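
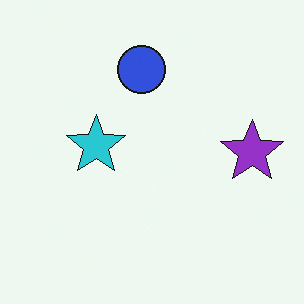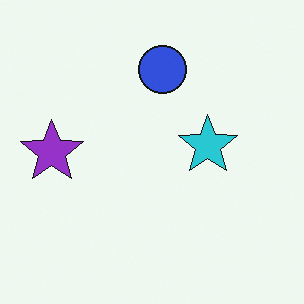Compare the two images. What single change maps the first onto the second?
The transformation is: flipped horizontally (left ↔ right).

The purple star is in the right of the first image and the left of the second — shapes on opposite sides of the vertical midline have swapped in a mirror flip.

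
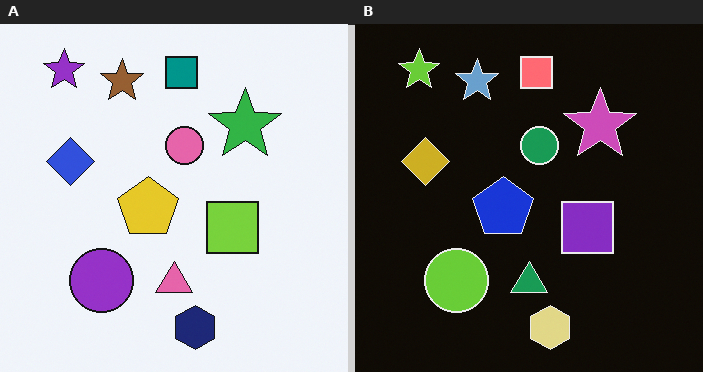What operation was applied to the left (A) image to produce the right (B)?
It was color-inverted (negative).

The light background has become dark and every shape's color is its complement — a photographic negative.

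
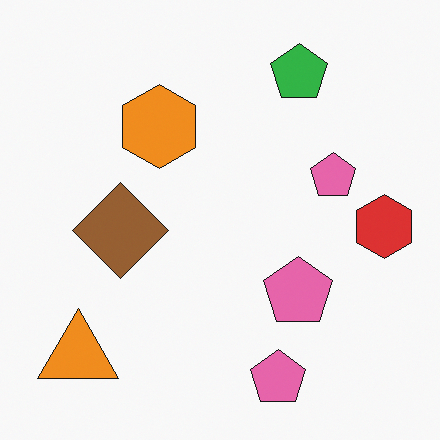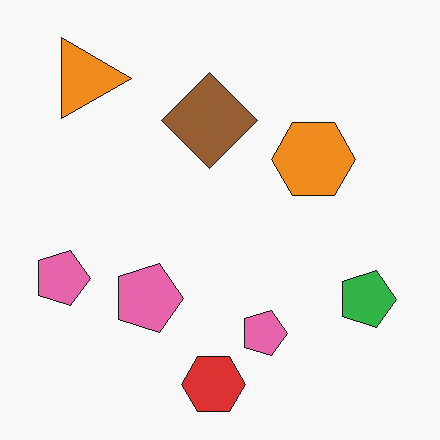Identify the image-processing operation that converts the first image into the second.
The image was rotated 90° clockwise.

The orange triangle sits in the bottom-left of the first image and the top-left of the second — consistent with a whole-image 90° clockwise rotation.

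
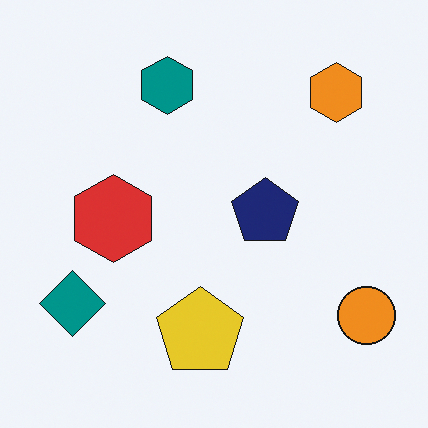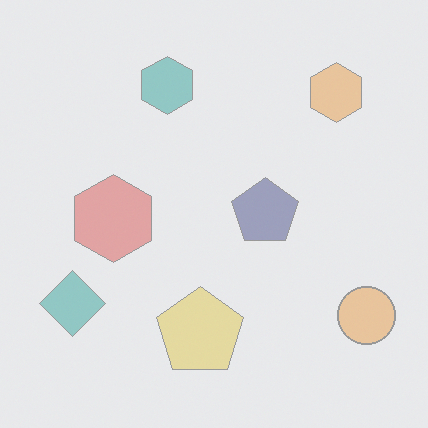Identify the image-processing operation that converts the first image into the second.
The image was washed out (contrast reduced).

Tones are pushed toward mid-grey across the whole image — a global contrast change.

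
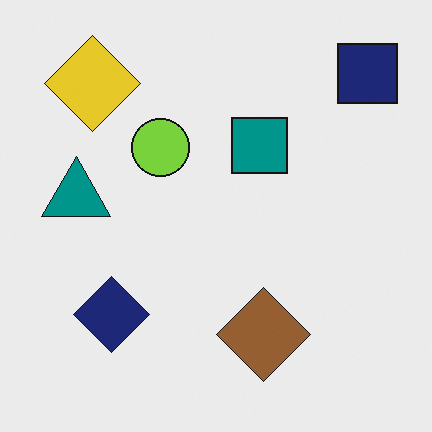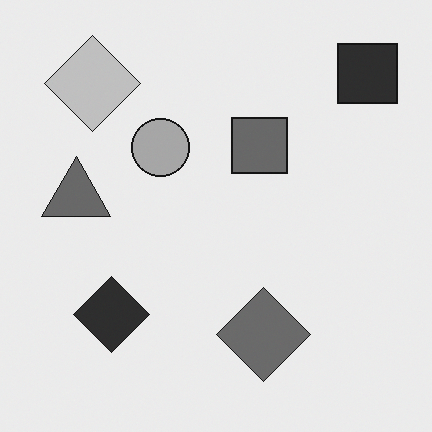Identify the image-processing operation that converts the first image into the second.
The transformation is: converted to grayscale.

All color is removed — every shape is now a shade of grey.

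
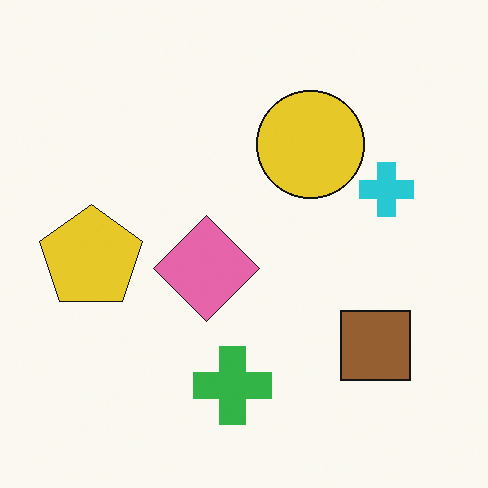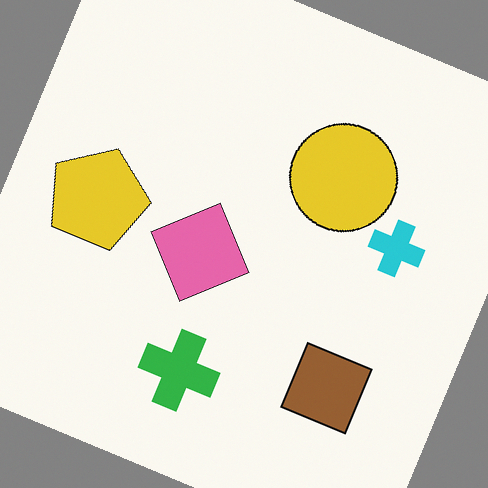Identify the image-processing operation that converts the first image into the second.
The second image is the first rotated clockwise by a moderate amount.

Every shape is tilted by the same angle and the image corners show triangular fill wedges — a whole-image rotation by a non-right angle.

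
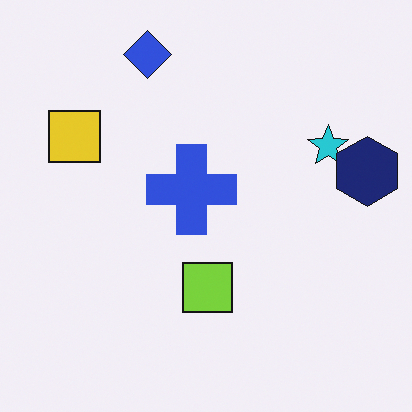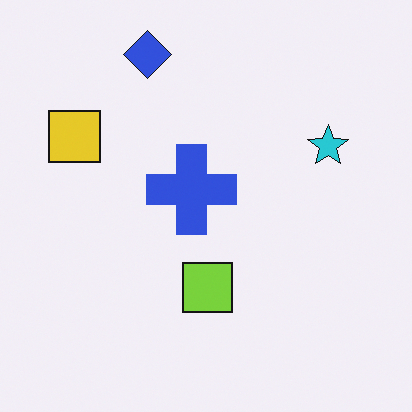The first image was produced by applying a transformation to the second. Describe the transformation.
The first image is the second overlaid with an additional navy hexagon.

A navy hexagon appears in the first image that is absent from the second.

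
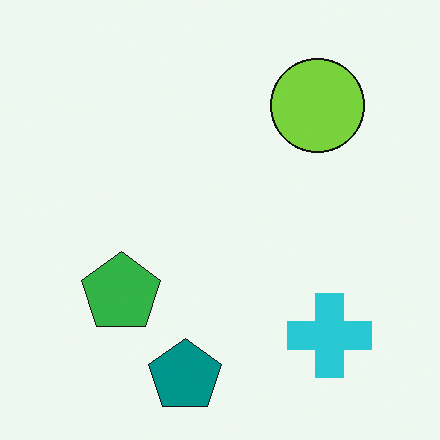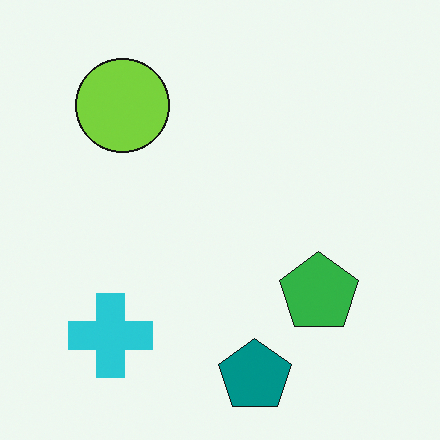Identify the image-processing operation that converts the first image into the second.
This is the original image flipped horizontally (left ↔ right).

The cyan cross is in the bottom-right of the first image and the bottom-left of the second — shapes on opposite sides of the vertical midline have swapped in a mirror flip.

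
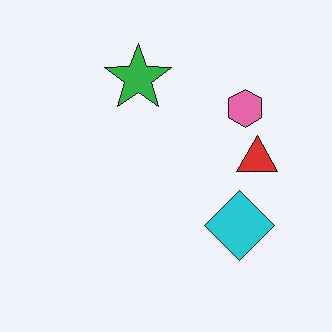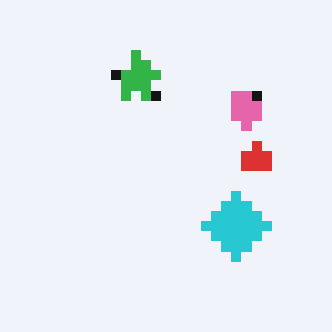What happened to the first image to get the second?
This is the original image coarsely pixelated.

Shapes are reduced to large square blocks; fine edges and outlines are lost — a downscale-then-upscale (mosaic) effect.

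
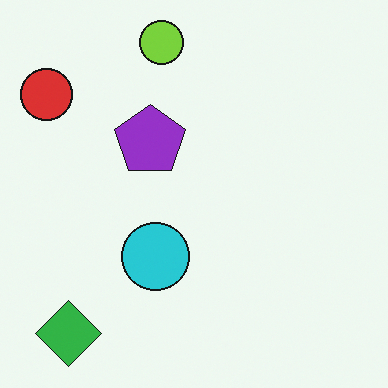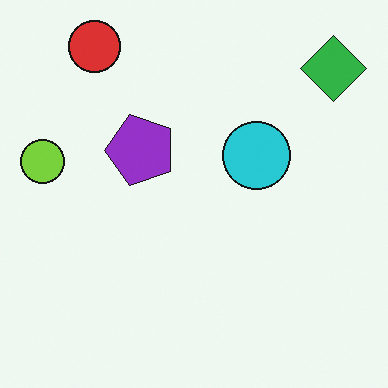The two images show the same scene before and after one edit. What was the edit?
The transformation is: transposed (reflected across the top-left ↔ bottom-right diagonal).

Shapes have swapped their row and column positions — what was in the top-right is now in the bottom-left — a diagonal reflection.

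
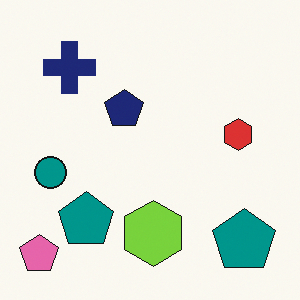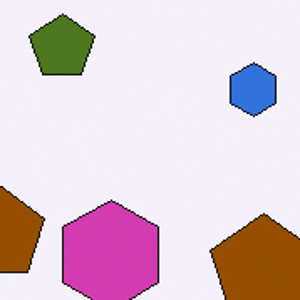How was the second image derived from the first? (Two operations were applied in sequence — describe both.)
The image was cropped to a noticeably smaller region and rescaled, then hue-shifted through roughly half the color wheel.

The visible shapes are larger and the field of view is narrower; shapes near the original edges may be partly or wholly outside the frame — a crop-and-rescale. Every shape's color has rotated by the same amount around the hue wheel — a uniform hue shift.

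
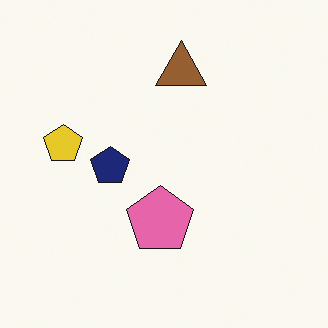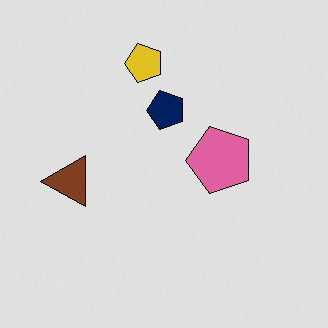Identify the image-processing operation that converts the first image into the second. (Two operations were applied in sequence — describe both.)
Moderately posterized, then transposed (reflected across the top-left ↔ bottom-right diagonal).

Each flat color has snapped to a coarser quantized level — most visibly, the near-white background has dropped to a flat grey. Shapes have swapped their row and column positions — what was in the top-right is now in the bottom-left — a diagonal reflection.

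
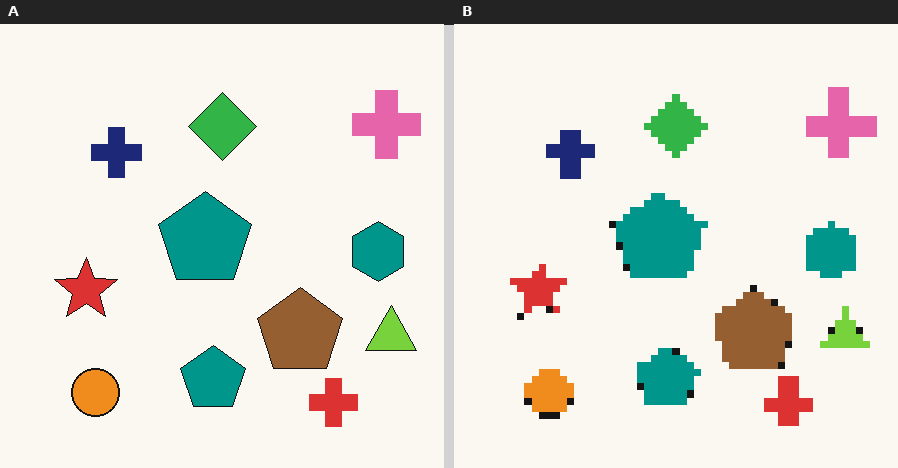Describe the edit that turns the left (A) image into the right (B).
Pixelated into visible square blocks.

Shapes are reduced to large square blocks; fine edges and outlines are lost — a downscale-then-upscale (mosaic) effect.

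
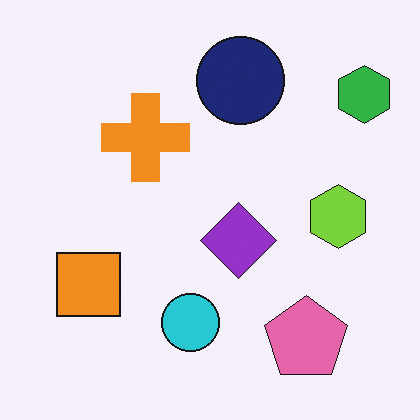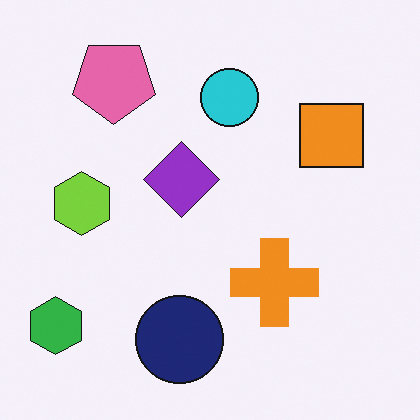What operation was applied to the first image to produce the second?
It was rotated 180°.

The green hexagon sits in the top-right of the first image and the bottom-left of the second — consistent with a whole-image 180° rotation.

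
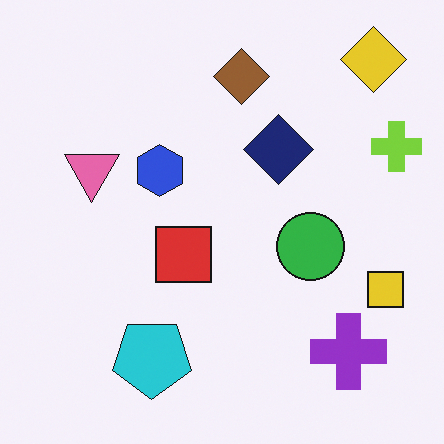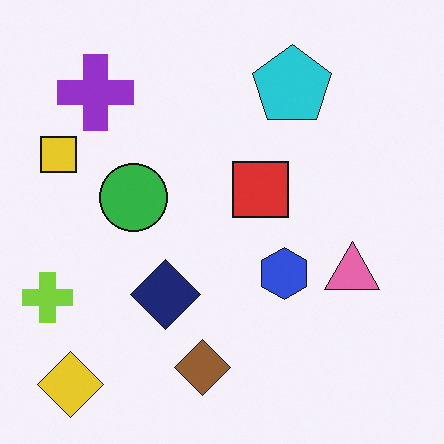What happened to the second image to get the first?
The first image is the second rotated 180°.

The yellow diamond sits in the bottom-left of the second image and the top-right of the first — consistent with a whole-image 180° rotation.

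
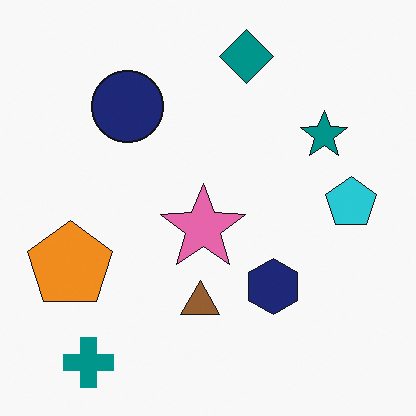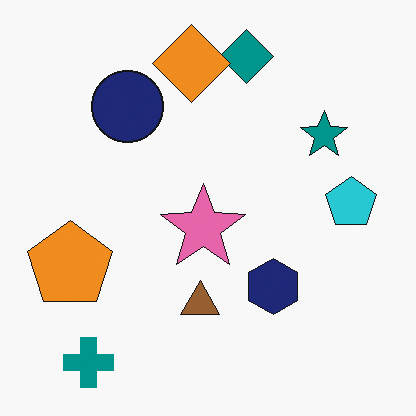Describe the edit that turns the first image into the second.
The image was overlaid with an additional orange diamond.

An orange diamond appears in the second image that is absent from the first.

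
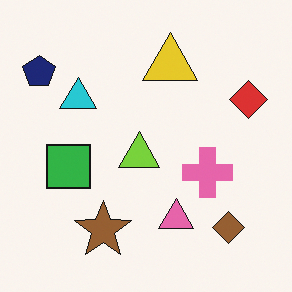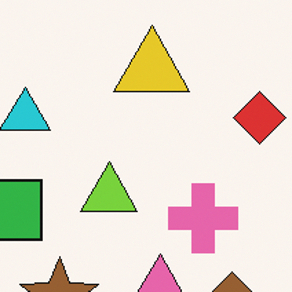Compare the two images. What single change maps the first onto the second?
This is the original image cropped to a modestly smaller region and rescaled.

The visible shapes are larger and the field of view is narrower; shapes near the original edges may be partly or wholly outside the frame — a crop-and-rescale.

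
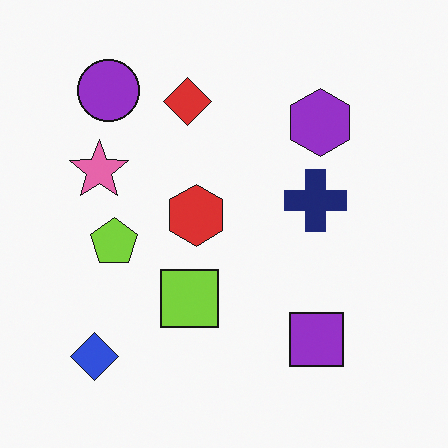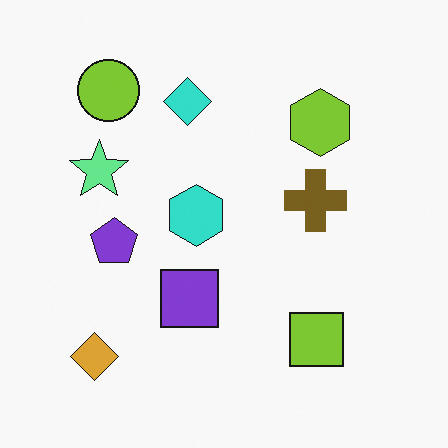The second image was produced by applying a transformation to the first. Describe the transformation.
The transformation is: hue-shifted through roughly half the color wheel.

Every shape's color has rotated by the same amount around the hue wheel — a uniform hue shift.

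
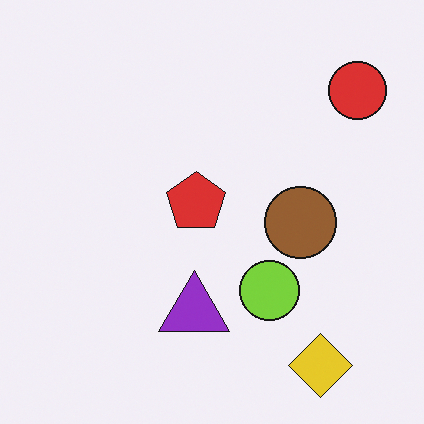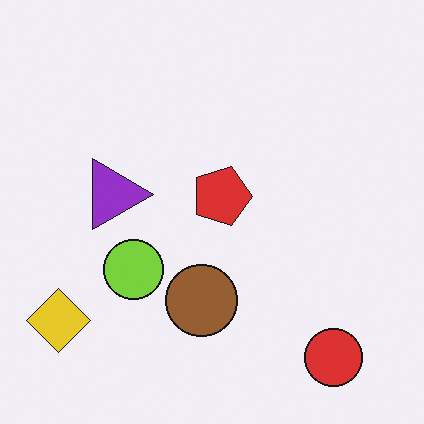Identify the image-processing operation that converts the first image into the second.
The transformation is: rotated 90° clockwise.

The red circle sits in the top-right of the first image and the bottom-right of the second — consistent with a whole-image 90° clockwise rotation.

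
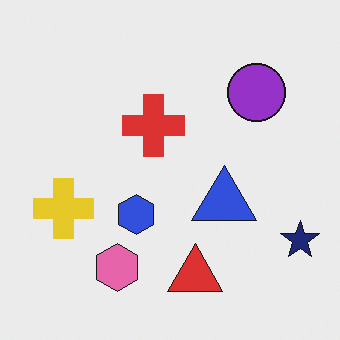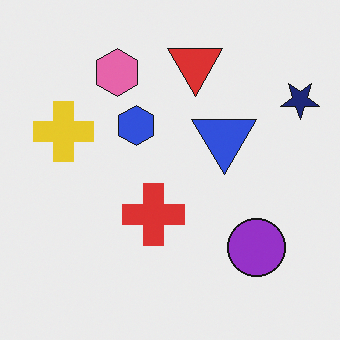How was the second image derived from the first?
The image was flipped vertically (top ↔ bottom).

The red triangle is in the bottom of the first image and the top of the second — shapes on opposite sides of the horizontal midline have swapped in a mirror flip.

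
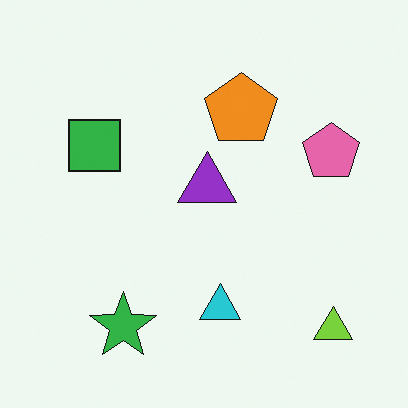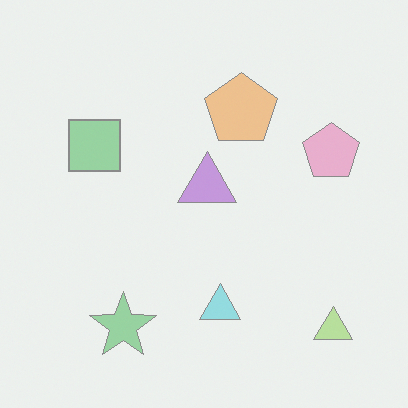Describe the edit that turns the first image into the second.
Washed out (contrast reduced).

Tones are pushed toward mid-grey across the whole image — a global contrast change.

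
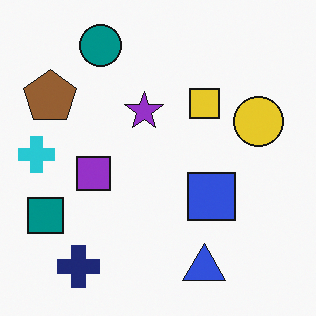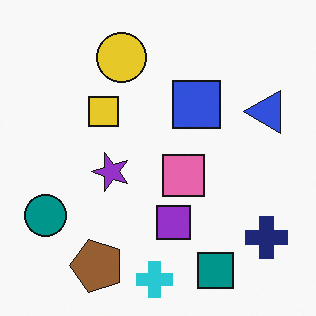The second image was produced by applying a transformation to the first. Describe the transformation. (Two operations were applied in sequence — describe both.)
The second image is the first rotated 90° counter-clockwise, then overlaid with an additional pink square.

The navy cross sits in the bottom-left of the first image and the bottom-right of the second — consistent with a whole-image 90° counter-clockwise rotation. A pink square appears in the second image that is absent from the first.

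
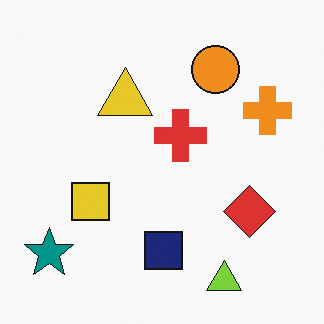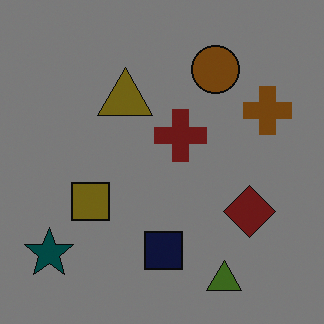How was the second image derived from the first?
This is the original image noticeably darkened.

Every pixel — background and shapes alike — is uniformly darkened.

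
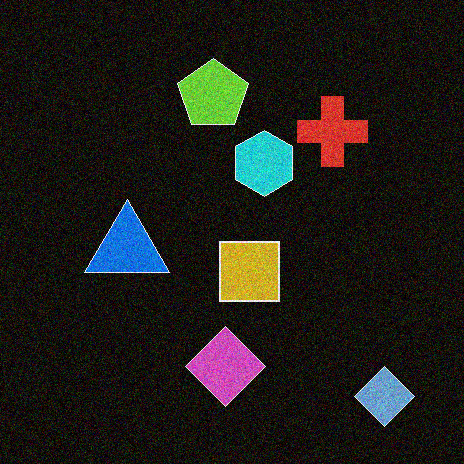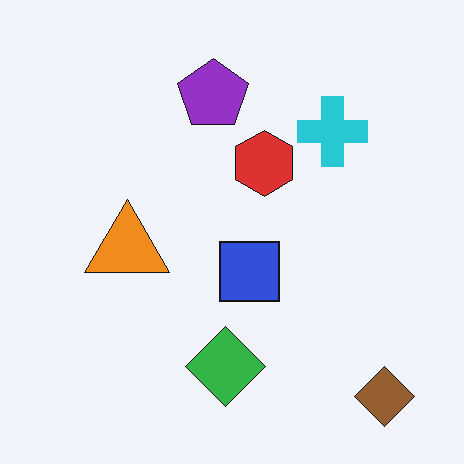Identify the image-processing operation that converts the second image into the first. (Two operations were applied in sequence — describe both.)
This is the original image color-inverted (negative), then degraded with moderate additive noise.

The light background has become dark and every shape's color is its complement — a photographic negative. Random speckle covers the whole image, including the flat background.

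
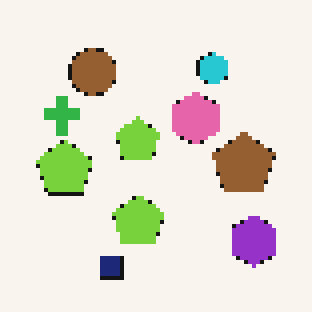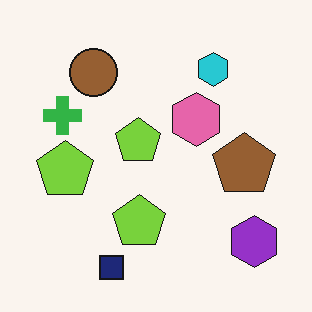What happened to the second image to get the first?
This is the original image lightly pixelated (a mild mosaic effect).

Shapes are reduced to large square blocks; fine edges and outlines are lost — a downscale-then-upscale (mosaic) effect.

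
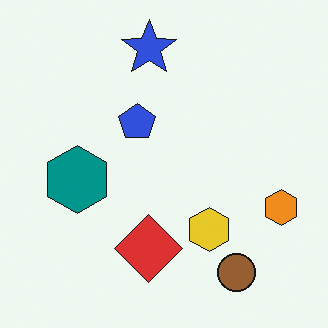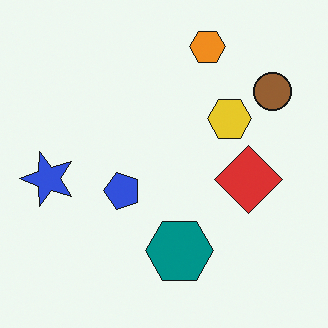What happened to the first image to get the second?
This is the original image rotated 90° counter-clockwise.

The brown circle sits in the bottom-right of the first image and the top-right of the second — consistent with a whole-image 90° counter-clockwise rotation.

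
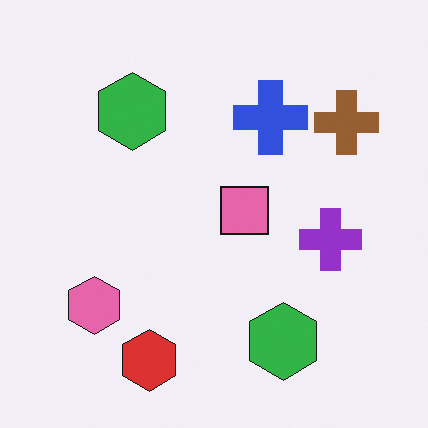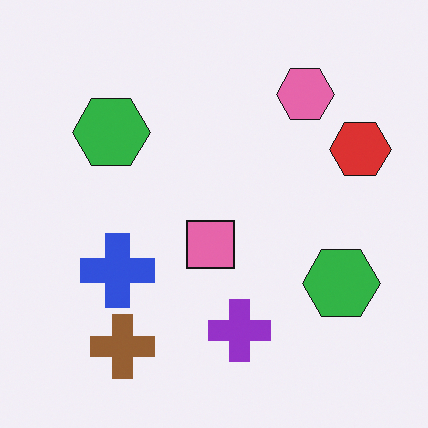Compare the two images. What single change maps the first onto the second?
It was transposed (reflected across the top-left ↔ bottom-right diagonal).

Shapes have swapped their row and column positions — what was in the top-right is now in the bottom-left — a diagonal reflection.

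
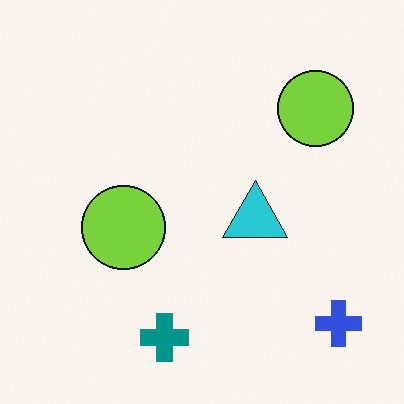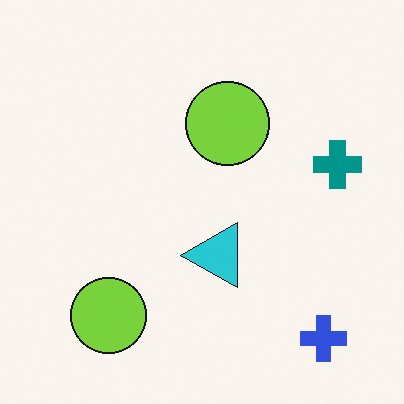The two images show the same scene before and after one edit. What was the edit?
The image was transposed (reflected across the top-left ↔ bottom-right diagonal).

Shapes have swapped their row and column positions — what was in the top-right is now in the bottom-left — a diagonal reflection.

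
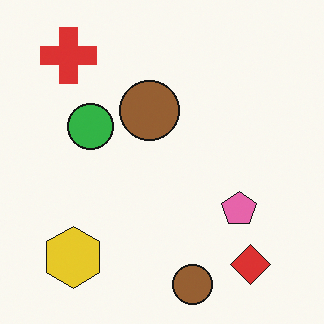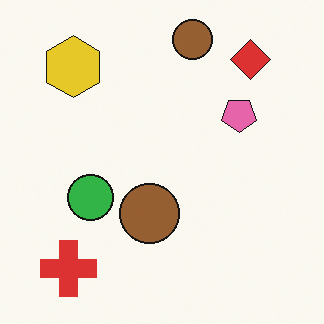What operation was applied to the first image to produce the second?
This is the original image flipped vertically (top ↔ bottom).

The red cross is in the top-left of the first image and the bottom-left of the second — shapes on opposite sides of the horizontal midline have swapped in a mirror flip.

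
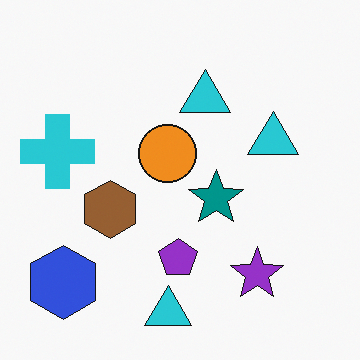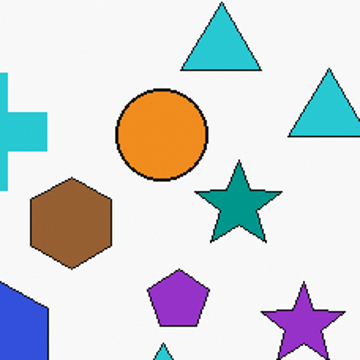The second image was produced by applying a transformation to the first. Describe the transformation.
The second image is the first cropped to a modestly smaller region and rescaled.

The visible shapes are larger and the field of view is narrower; shapes near the original edges may be partly or wholly outside the frame — a crop-and-rescale.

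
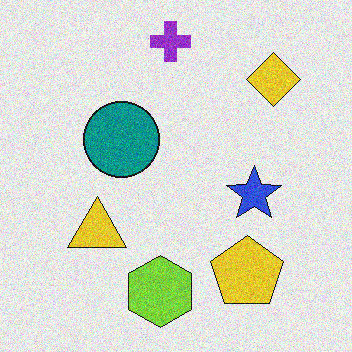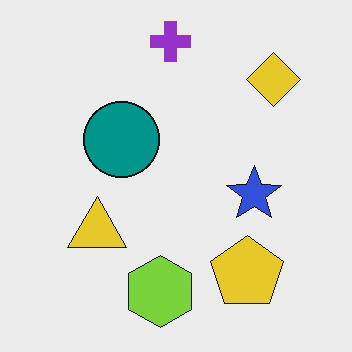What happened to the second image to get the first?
The first image is the second degraded with visible gaussian noise.

Random speckle covers the whole image, including the flat background.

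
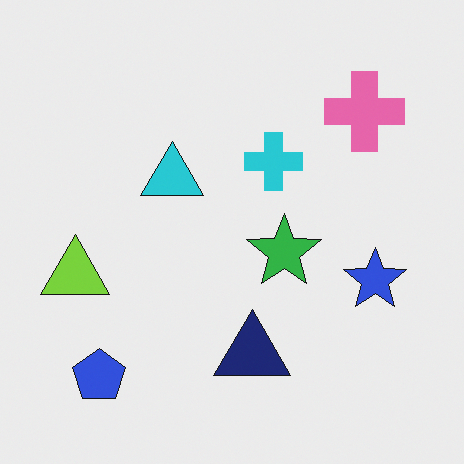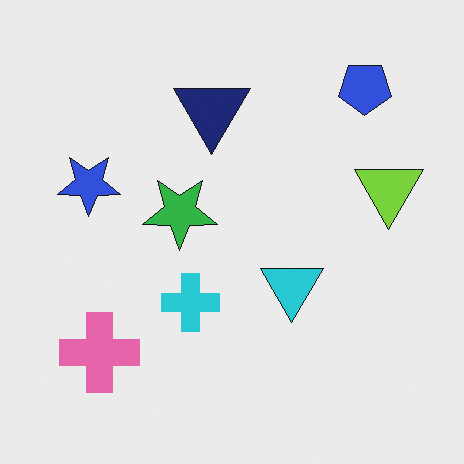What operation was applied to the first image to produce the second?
The transformation is: rotated 180°.

The blue pentagon sits in the bottom-left of the first image and the top-right of the second — consistent with a whole-image 180° rotation.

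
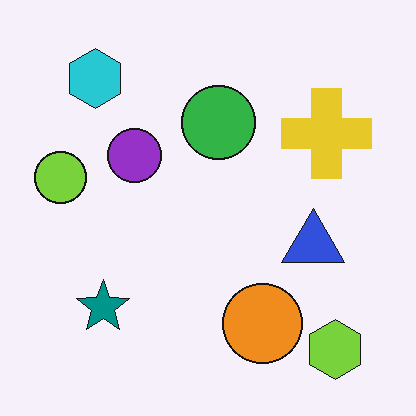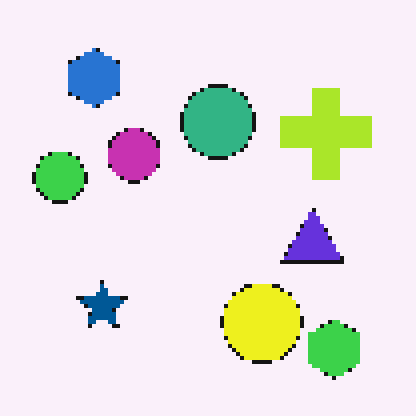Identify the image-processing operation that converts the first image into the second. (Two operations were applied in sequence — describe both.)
The transformation is: hue-shifted slightly, then lightly pixelated (a mild mosaic effect).

Every shape's color has rotated by the same amount around the hue wheel — a uniform hue shift. Shapes are reduced to large square blocks; fine edges and outlines are lost — a downscale-then-upscale (mosaic) effect.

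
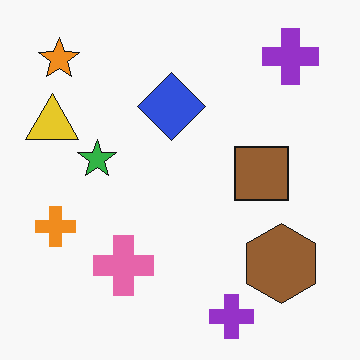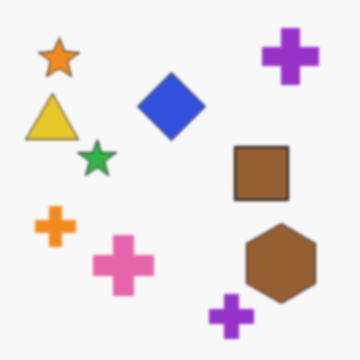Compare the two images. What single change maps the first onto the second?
The transformation is: given a subtle gaussian blur.

Shape edges and outlines are uniformly softened across the whole image.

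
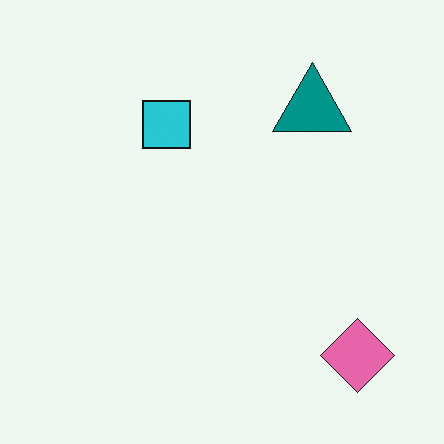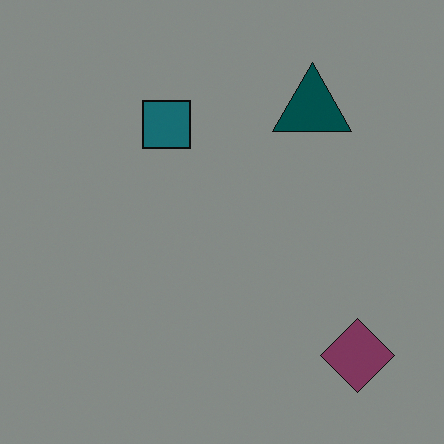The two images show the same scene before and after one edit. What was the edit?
The transformation is: darkened a lot.

Every pixel — background and shapes alike — is uniformly darkened.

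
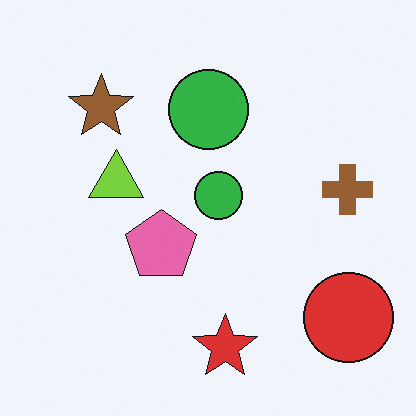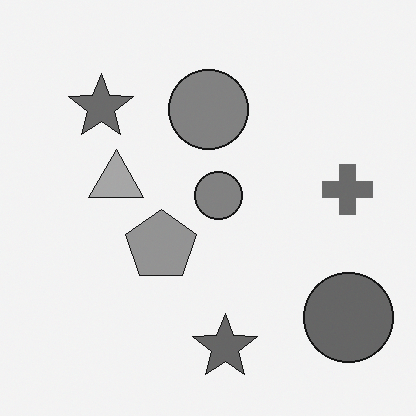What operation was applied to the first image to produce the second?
It was converted to grayscale.

All color is removed — every shape is now a shade of grey.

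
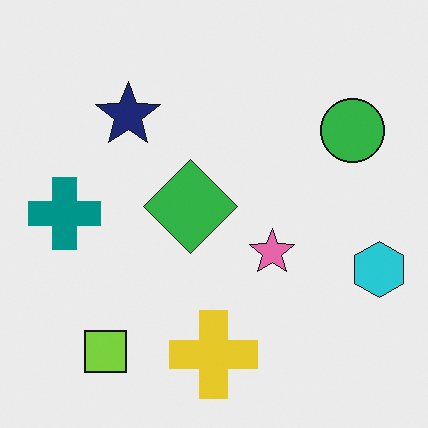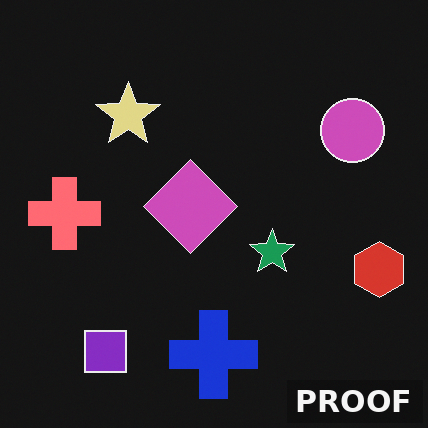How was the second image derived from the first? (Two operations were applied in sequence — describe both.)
The image was color-inverted (negative), then watermarked with the text "PROOF" in the lower-right corner.

The light background has become dark and every shape's color is its complement — a photographic negative. A dark label reading "PROOF" appears in the lower-right corner.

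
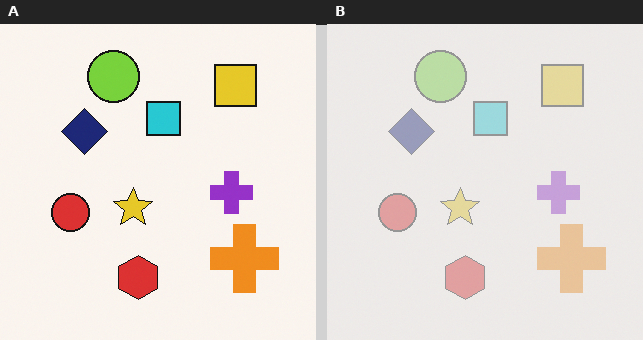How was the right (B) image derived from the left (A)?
The transformation is: washed out (contrast reduced).

Tones are pushed toward mid-grey across the whole image — a global contrast change.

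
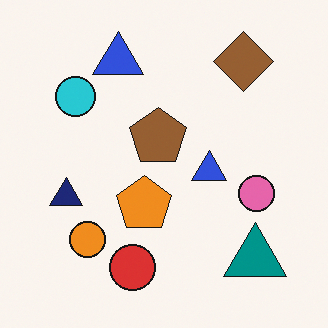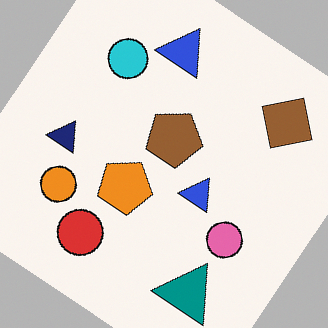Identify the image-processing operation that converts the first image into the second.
The second image is the first rotated clockwise by a large amount — several tens of degrees.

Every shape is tilted by the same angle and the image corners show triangular fill wedges — a whole-image rotation by a non-right angle.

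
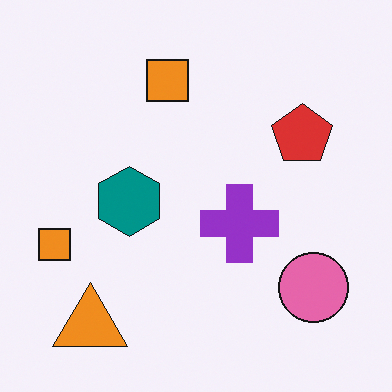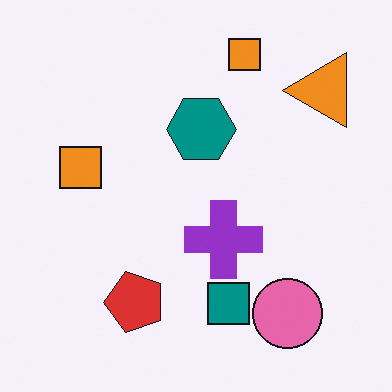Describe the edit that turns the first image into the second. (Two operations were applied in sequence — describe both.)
The image was transposed (reflected across the top-left ↔ bottom-right diagonal), then overlaid with an additional teal square.

Shapes have swapped their row and column positions — what was in the top-right is now in the bottom-left — a diagonal reflection. A teal square appears in the second image that is absent from the first.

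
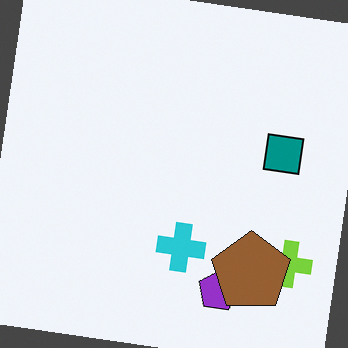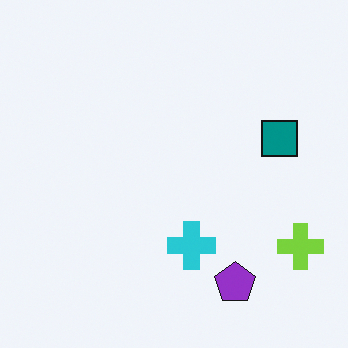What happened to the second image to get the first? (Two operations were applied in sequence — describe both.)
This is the original image rotated clockwise by a small amount, then overlaid with an additional brown pentagon.

Every shape is tilted by the same angle and the image corners show triangular fill wedges — a whole-image rotation by a non-right angle. A brown pentagon appears in the first image that is absent from the second.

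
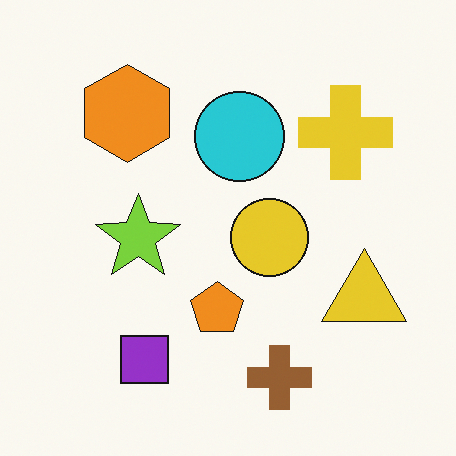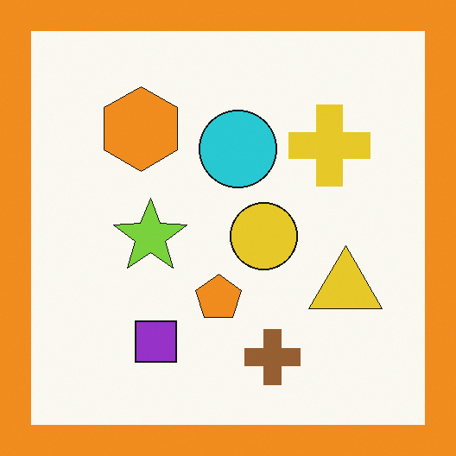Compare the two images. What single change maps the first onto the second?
The second image is the first framed with a orange border.

A solid orange frame runs around the edge of the second image, with the content slightly shrunk inside it.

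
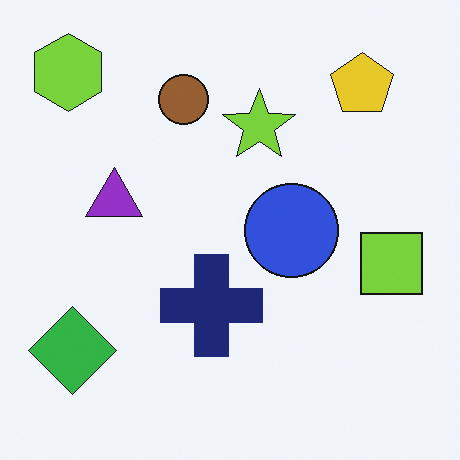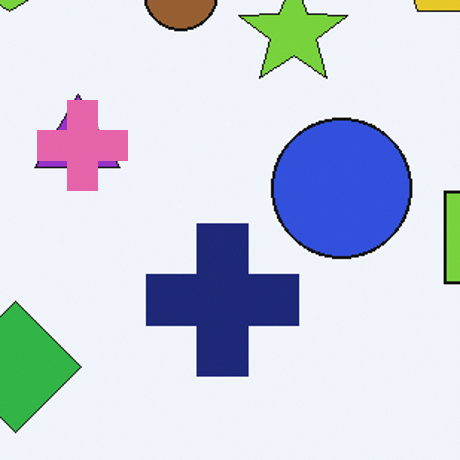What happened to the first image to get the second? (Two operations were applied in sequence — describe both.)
The second image is the first cropped to a modestly smaller region and rescaled, then overlaid with an additional pink cross.

The visible shapes are larger and the field of view is narrower; shapes near the original edges may be partly or wholly outside the frame — a crop-and-rescale. A pink cross appears in the second image that is absent from the first.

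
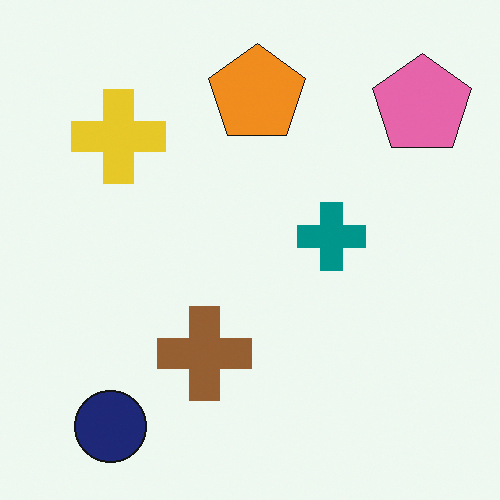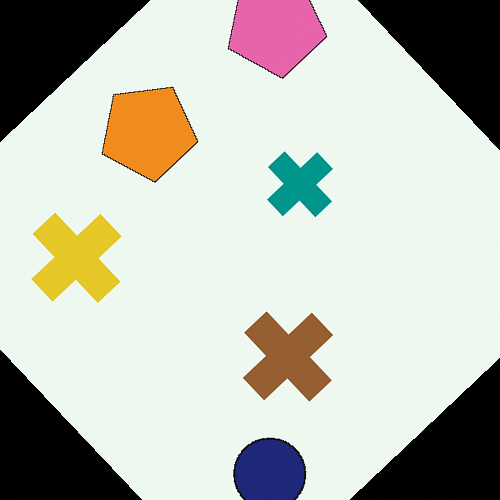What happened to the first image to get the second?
Rotated counter-clockwise by a large amount — several tens of degrees.

Every shape is tilted by the same angle and the image corners show triangular fill wedges — a whole-image rotation by a non-right angle.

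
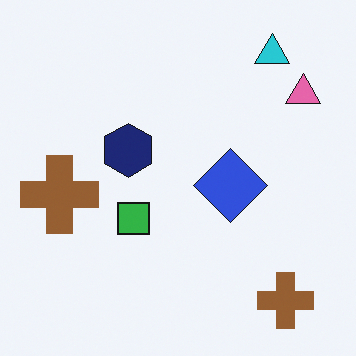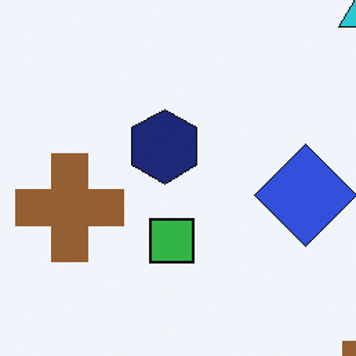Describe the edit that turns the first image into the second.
The transformation is: cropped slightly and scaled back up.

The visible shapes are larger and the field of view is narrower; shapes near the original edges may be partly or wholly outside the frame — a crop-and-rescale.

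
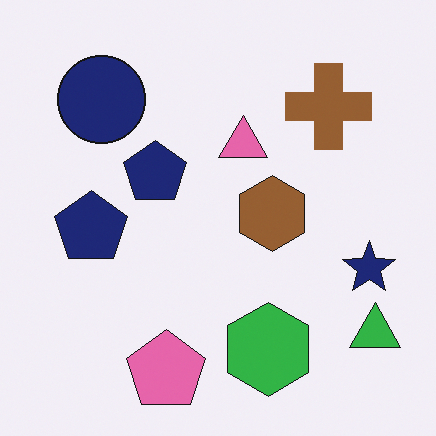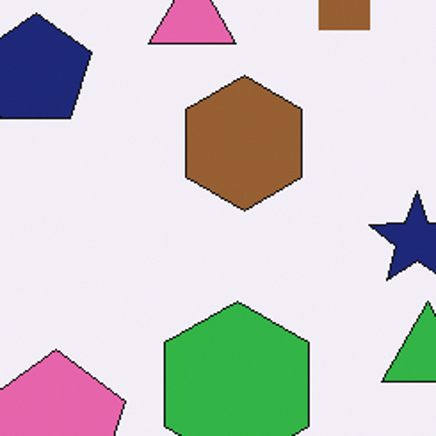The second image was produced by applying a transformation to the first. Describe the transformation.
It was cropped tightly and scaled back up.

The visible shapes are larger and the field of view is narrower; shapes near the original edges may be partly or wholly outside the frame — a crop-and-rescale.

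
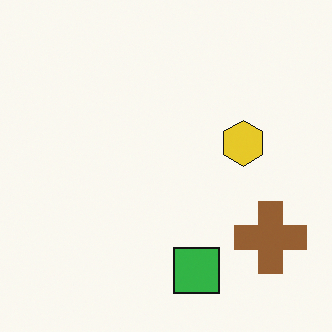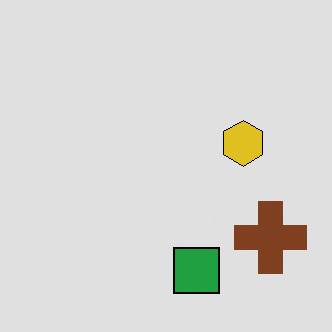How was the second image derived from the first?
Moderately posterized.

Each flat color has snapped to a coarser quantized level — most visibly, the near-white background has dropped to a flat grey.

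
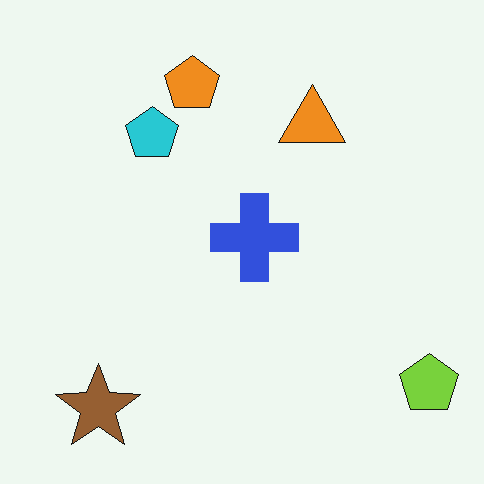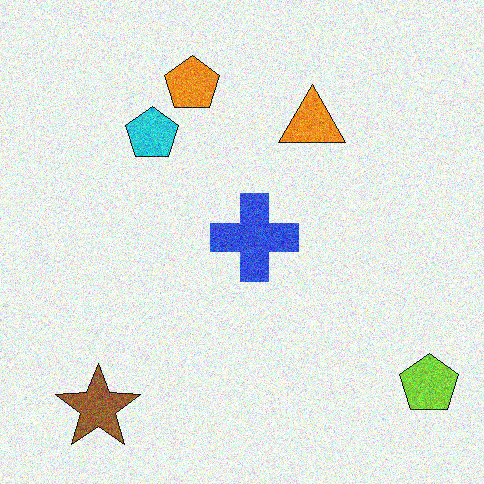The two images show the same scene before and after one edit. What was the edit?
This is the original image degraded with strong gaussian noise.

Random speckle covers the whole image, including the flat background.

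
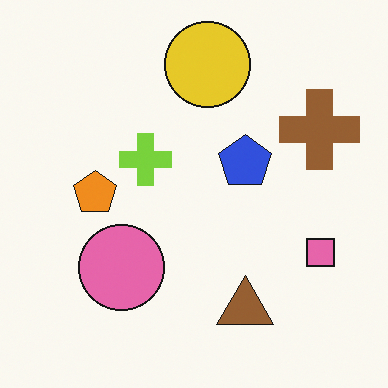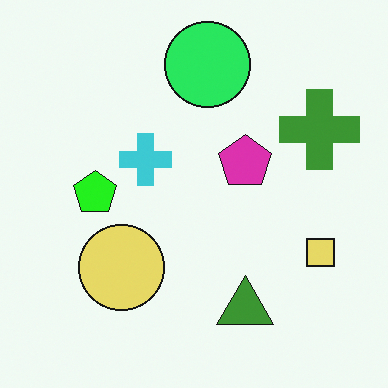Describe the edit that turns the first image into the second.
The second image is the first hue-shifted through roughly a third of the color wheel.

Every shape's color has rotated by the same amount around the hue wheel — a uniform hue shift.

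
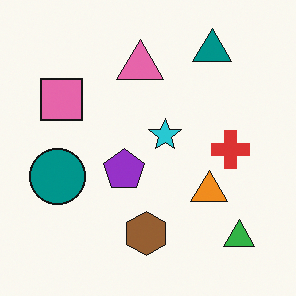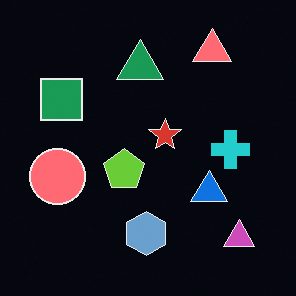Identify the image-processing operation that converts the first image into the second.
Color-inverted (negative).

The light background has become dark and every shape's color is its complement — a photographic negative.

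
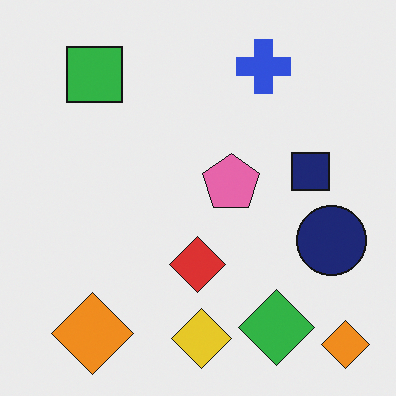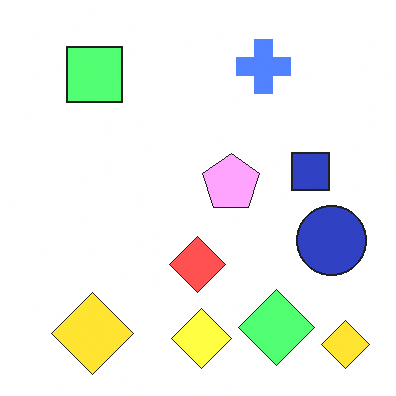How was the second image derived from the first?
This is the original image substantially brightened.

Every pixel — background and shapes alike — is uniformly brightened.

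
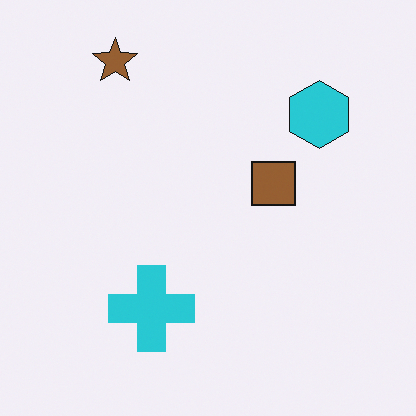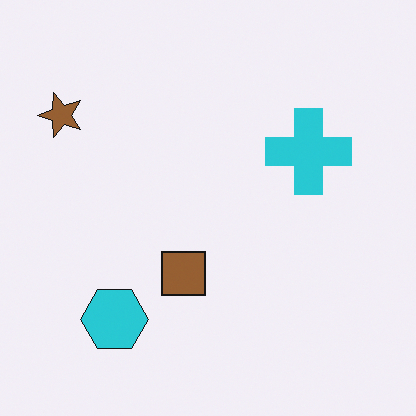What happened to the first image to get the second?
Transposed (reflected across the top-left ↔ bottom-right diagonal).

Shapes have swapped their row and column positions — what was in the top-right is now in the bottom-left — a diagonal reflection.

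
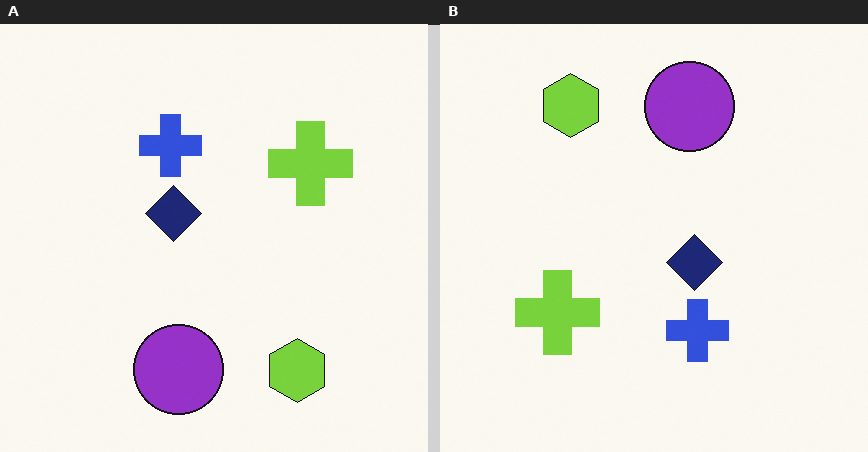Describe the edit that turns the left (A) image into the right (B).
Rotated 180°.

The lime hexagon sits in the bottom-right of the left (A) image and the top-left of the right (B) — consistent with a whole-image 180° rotation.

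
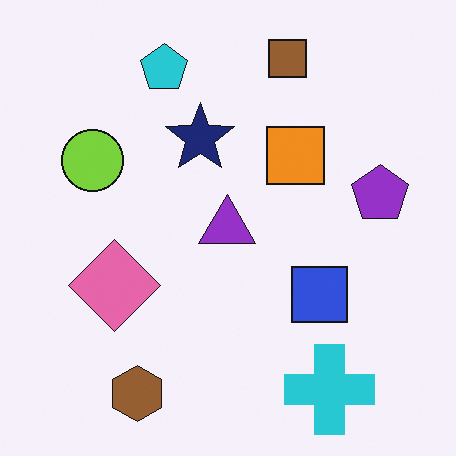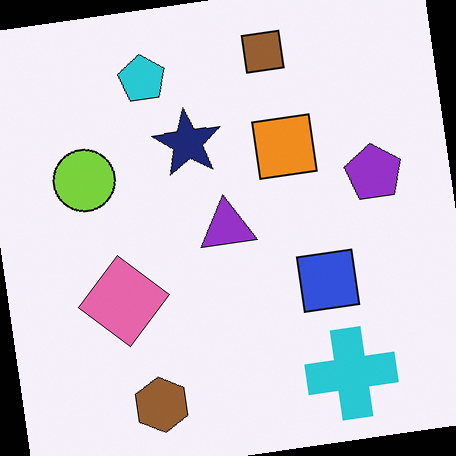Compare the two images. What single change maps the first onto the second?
It was rotated counter-clockwise by a slight angle.

Every shape is tilted by the same angle and the image corners show triangular fill wedges — a whole-image rotation by a non-right angle.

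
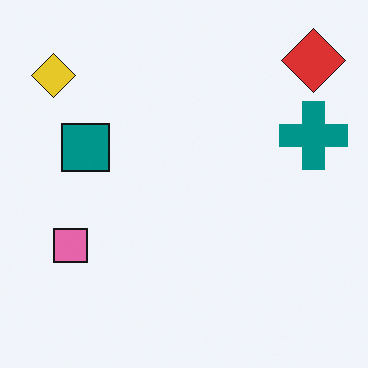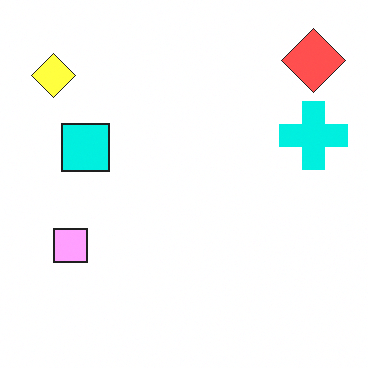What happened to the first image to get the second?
The transformation is: brightened a lot.

Every pixel — background and shapes alike — is uniformly brightened.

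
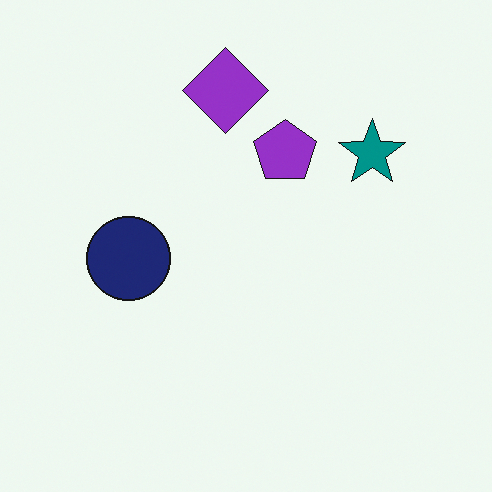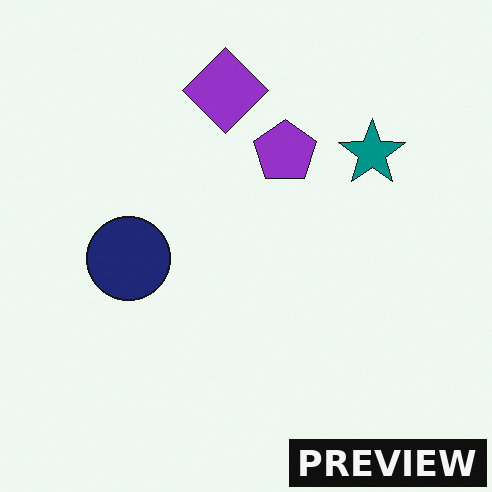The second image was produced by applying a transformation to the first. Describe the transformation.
The transformation is: watermarked with the text "PREVIEW" in the lower-right corner.

A dark label reading "PREVIEW" appears in the lower-right corner.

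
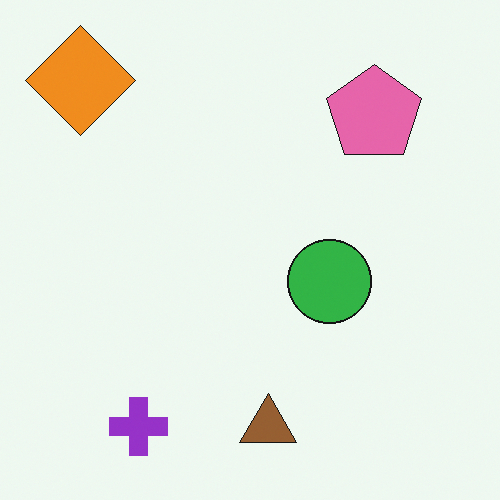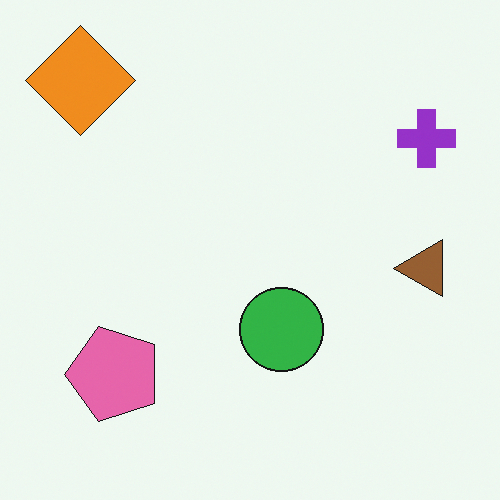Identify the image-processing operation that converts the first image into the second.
It was transposed (reflected across the top-left ↔ bottom-right diagonal).

Shapes have swapped their row and column positions — what was in the top-right is now in the bottom-left — a diagonal reflection.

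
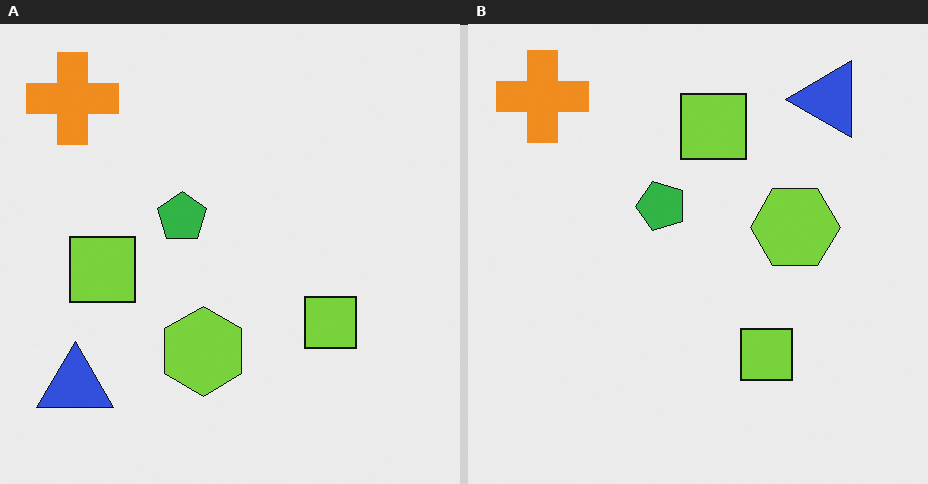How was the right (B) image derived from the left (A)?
The right (B) image is the left (A) transposed (reflected across the top-left ↔ bottom-right diagonal).

Shapes have swapped their row and column positions — what was in the top-right is now in the bottom-left — a diagonal reflection.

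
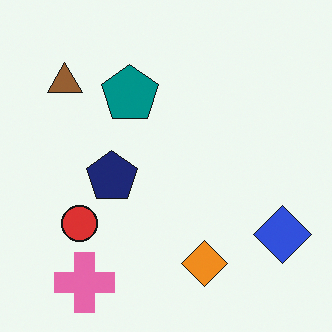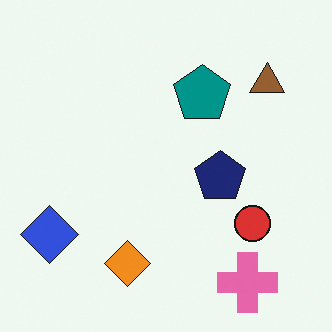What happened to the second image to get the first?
The image was flipped horizontally (left ↔ right).

The blue diamond is in the bottom-left of the second image and the bottom-right of the first — shapes on opposite sides of the vertical midline have swapped in a mirror flip.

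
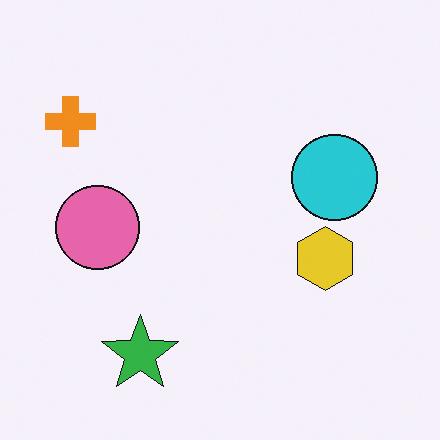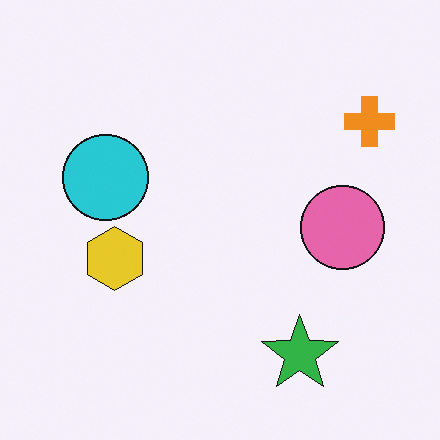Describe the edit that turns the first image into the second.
It was flipped horizontally (left ↔ right).

The orange cross is in the top-left of the first image and the top-right of the second — shapes on opposite sides of the vertical midline have swapped in a mirror flip.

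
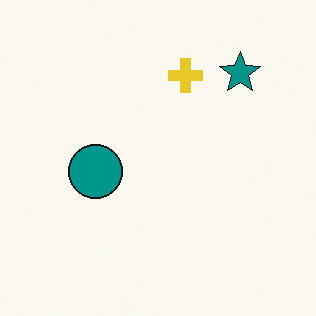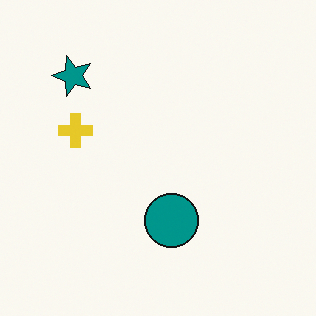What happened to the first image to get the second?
The image was rotated 90° counter-clockwise.

The teal star sits in the top-right of the first image and the top-left of the second — consistent with a whole-image 90° counter-clockwise rotation.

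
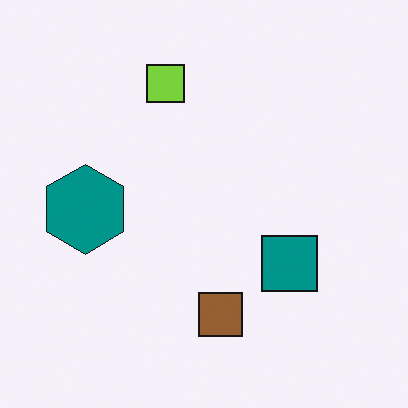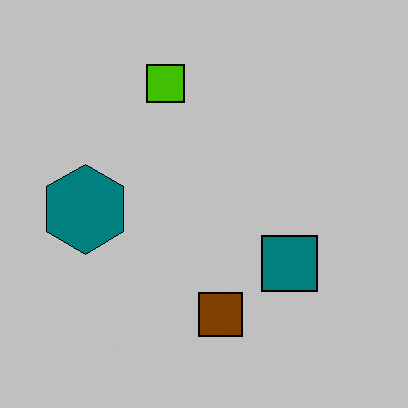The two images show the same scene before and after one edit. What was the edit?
The second image is the first aggressively posterized.

Each flat color has snapped to a coarser quantized level — most visibly, the near-white background has dropped to a flat grey.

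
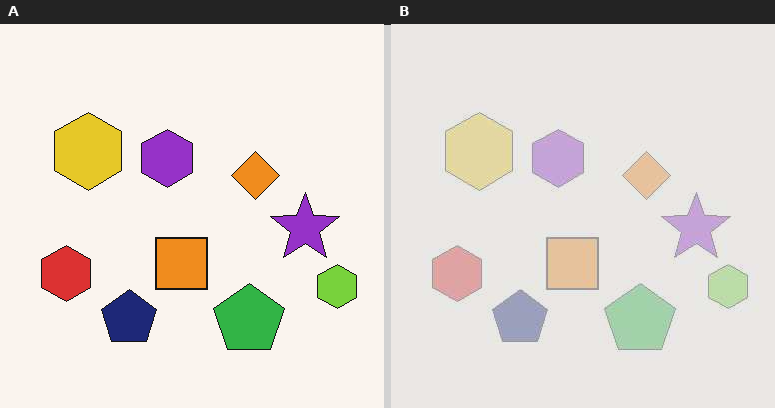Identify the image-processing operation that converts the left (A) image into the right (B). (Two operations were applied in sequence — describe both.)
This is the original image heavily JPEG-compressed with obvious blocking artifacts, then given much lower contrast.

Blocky 8×8 compression artifacts appear around shape edges and the flat background shows ringing — characteristic JPEG degradation. Tones are pushed toward mid-grey across the whole image — a global contrast change.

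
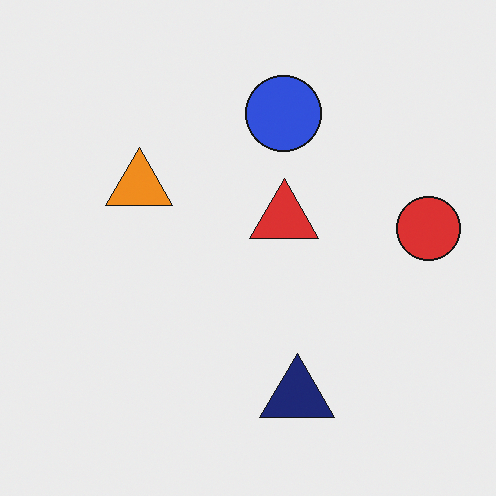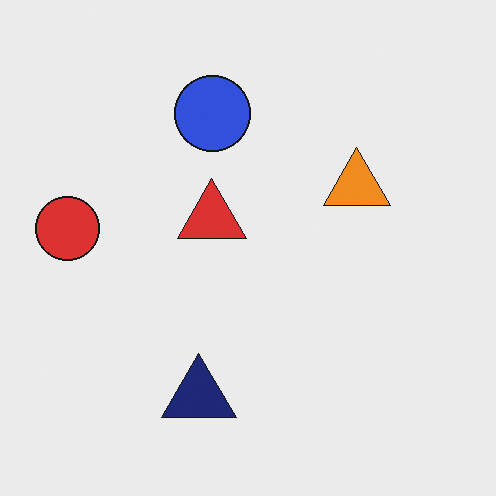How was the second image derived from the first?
Flipped horizontally (left ↔ right).

The red circle is in the right of the first image and the left of the second — shapes on opposite sides of the vertical midline have swapped in a mirror flip.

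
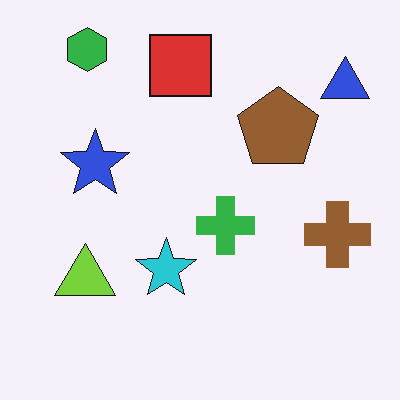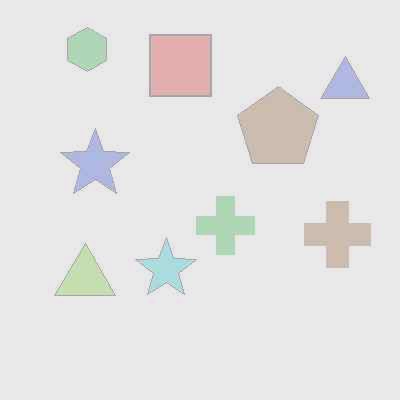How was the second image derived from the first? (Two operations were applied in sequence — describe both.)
It was heavily JPEG-compressed with obvious blocking artifacts, then given much lower contrast.

Blocky 8×8 compression artifacts appear around shape edges and the flat background shows ringing — characteristic JPEG degradation. Tones are pushed toward mid-grey across the whole image — a global contrast change.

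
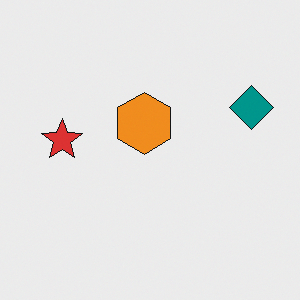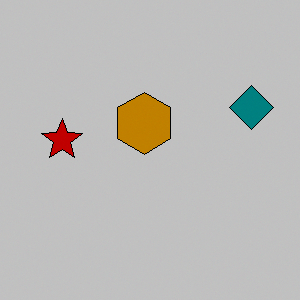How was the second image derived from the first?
The image was aggressively posterized.

Each flat color has snapped to a coarser quantized level — most visibly, the near-white background has dropped to a flat grey.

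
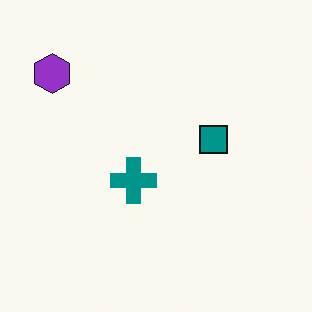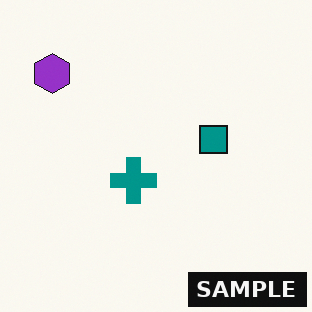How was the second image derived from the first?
It was watermarked with the text "SAMPLE" in the lower-right corner.

A dark label reading "SAMPLE" appears in the lower-right corner.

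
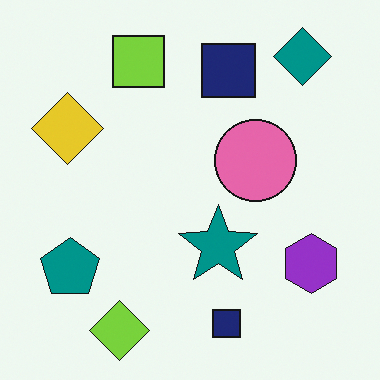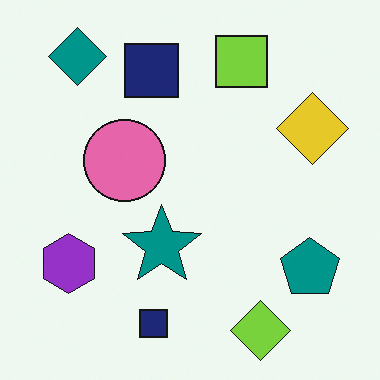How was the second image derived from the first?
This is the original image flipped horizontally (left ↔ right).

The yellow diamond is in the left of the first image and the right of the second — shapes on opposite sides of the vertical midline have swapped in a mirror flip.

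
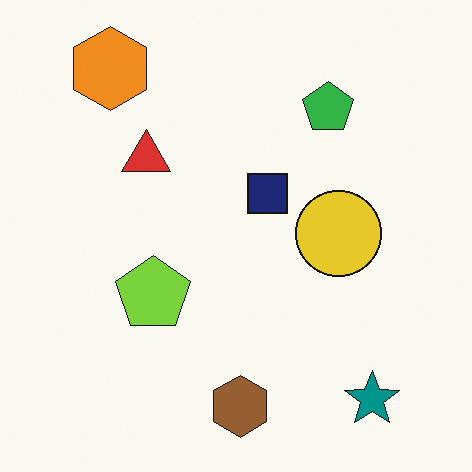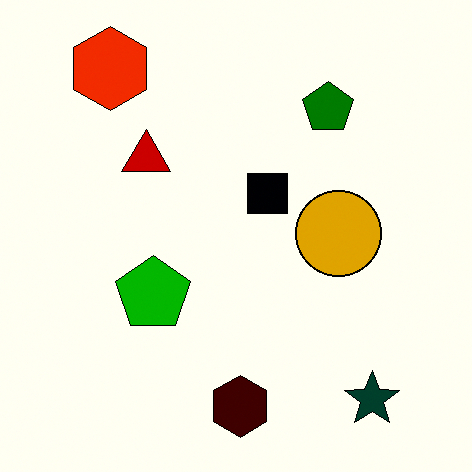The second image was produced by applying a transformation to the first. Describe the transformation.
This is the original image given much higher contrast.

Tones are pushed away from mid-grey across the whole image — a global contrast change.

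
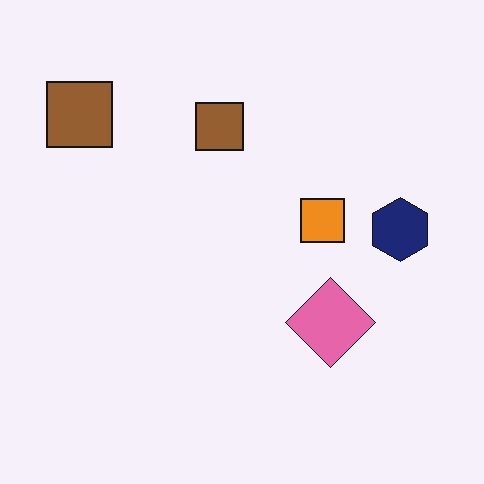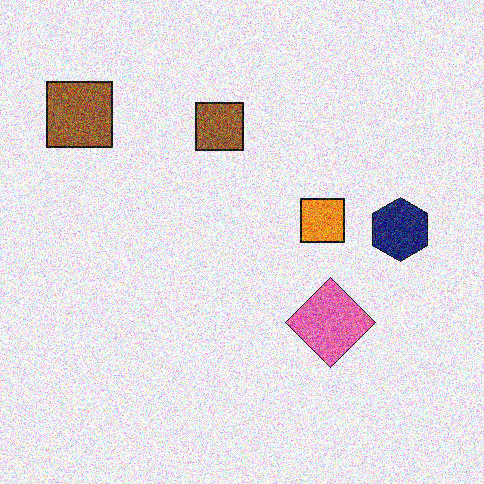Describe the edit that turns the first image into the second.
The second image is the first degraded with heavy additive noise.

Random speckle covers the whole image, including the flat background.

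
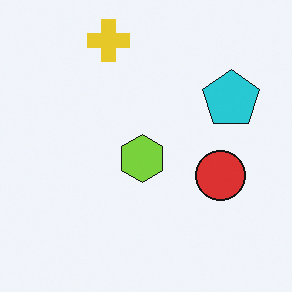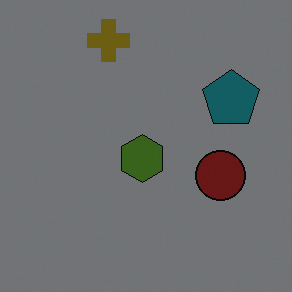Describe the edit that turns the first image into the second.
This is the original image darkened a lot.

Every pixel — background and shapes alike — is uniformly darkened.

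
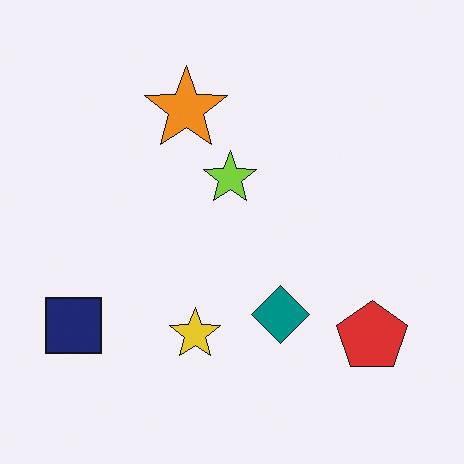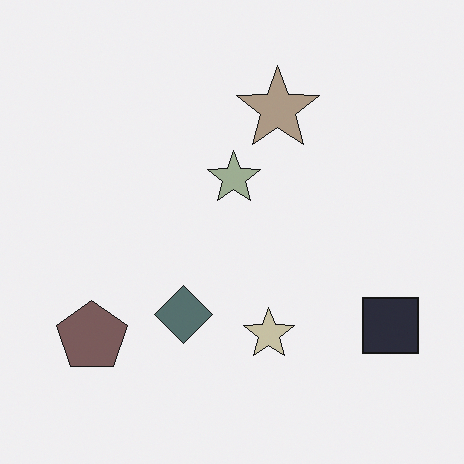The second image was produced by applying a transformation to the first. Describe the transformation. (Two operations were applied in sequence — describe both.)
The image was made much more muted (saturation change), then flipped horizontally (left ↔ right).

All colors are more muted and greyish — a global saturation change. The navy square is in the bottom-left of the first image and the bottom-right of the second — shapes on opposite sides of the vertical midline have swapped in a mirror flip.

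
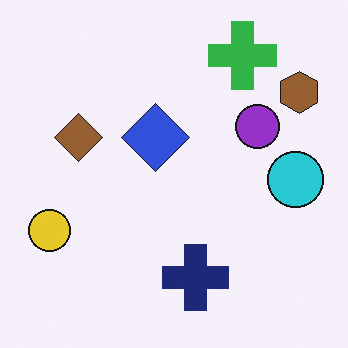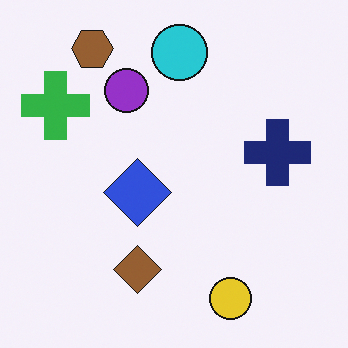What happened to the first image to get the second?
The transformation is: rotated 90° counter-clockwise.

The brown hexagon sits in the top-right of the first image and the top-left of the second — consistent with a whole-image 90° counter-clockwise rotation.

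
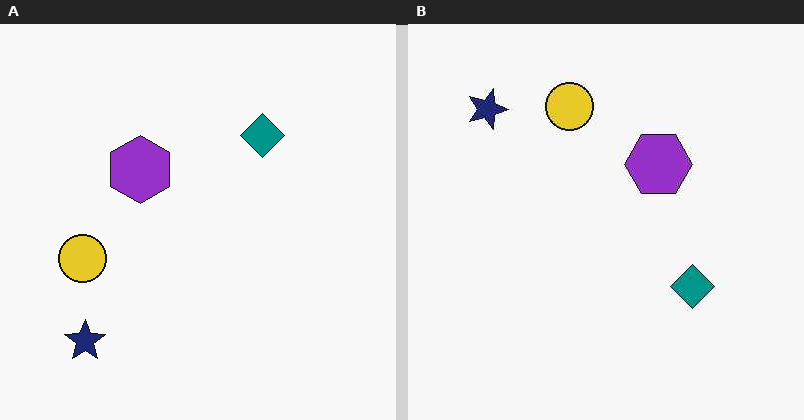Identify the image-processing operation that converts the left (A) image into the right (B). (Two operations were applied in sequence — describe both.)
The right (B) image is the left (A) JPEG-compressed with visible artifacts, then rotated 90° clockwise.

Blocky 8×8 compression artifacts appear around shape edges and the flat background shows ringing — characteristic JPEG degradation. The navy star sits in the bottom-left of the left (A) image and the top-left of the right (B) — consistent with a whole-image 90° clockwise rotation.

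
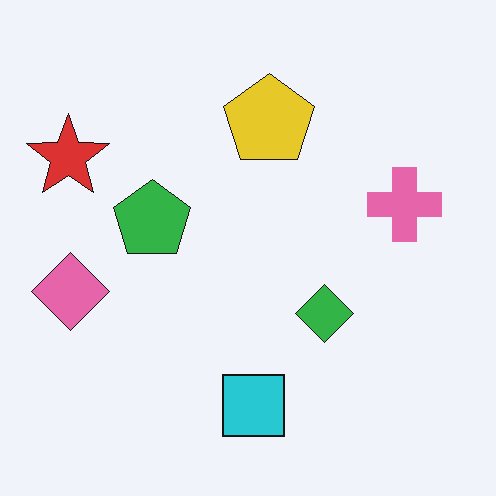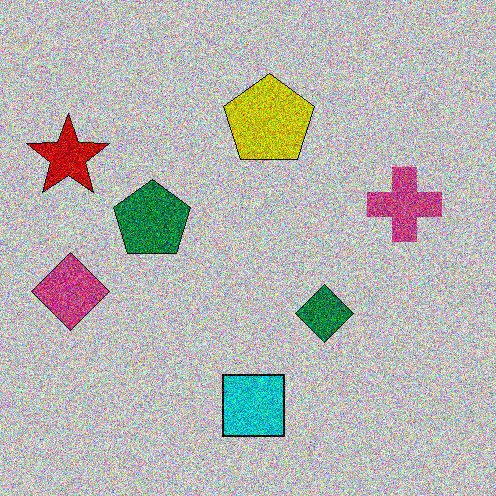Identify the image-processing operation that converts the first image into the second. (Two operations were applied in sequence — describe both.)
Aggressively posterized, then degraded with strong gaussian noise.

Each flat color has snapped to a coarser quantized level — most visibly, the near-white background has dropped to a flat grey. Random speckle covers the whole image, including the flat background.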